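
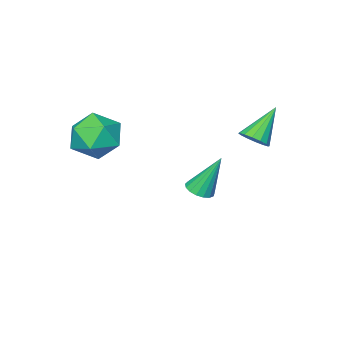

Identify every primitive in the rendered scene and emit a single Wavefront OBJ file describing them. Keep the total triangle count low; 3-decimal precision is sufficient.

v -0.787 1.844 2.723
v -0.356 1.519 3.103
v -1.993 1.756 4.017
v -0.305 1.849 3.173
v -0.382 2.178 3.123
v -0.569 2.417 2.966
v -0.814 2.503 2.744
v -1.051 2.412 2.516
v -1.218 2.169 2.344
v -1.27 1.838 2.273
v -1.192 1.509 2.323
v -1.006 1.27 2.481
v -0.761 1.185 2.703
v -0.523 1.275 2.931
v -1.632 -2.104 -2.047
v -1.06 -2.3 -1.81
v -2.188 -1.456 -0.173
v -1.008 -2.006 -1.896
v -1.099 -1.734 -2.017
v -1.312 -1.547 -2.145
v -1.598 -1.488 -2.251
v -1.893 -1.57 -2.31
v -2.127 -1.774 -2.308
v -2.249 -2.054 -2.247
v -2.229 -2.345 -2.141
v -2.072 -2.582 -2.013
v -1.815 -2.709 -1.892
v -1.515 -2.697 -1.808
v -1.243 -2.55 -1.778
v 2.285 -2.251 3.042
v 2.921 -1.555 2.337
v 3.499 -3.685 2.723
v 4.135 -2.989 2.018
v 4.109 -2.786 3.177
v 3.359 -1.9 3.375
v 3.061 -3.34 1.685
v 2.311 -2.454 1.883
v 3.401 -2.228 1.498
v 4.049 -1.886 2.421
v 2.371 -3.354 2.639
v 3.019 -3.012 3.562
f 2 1 4
f 2 4 3
f 4 1 5
f 4 5 3
f 5 1 6
f 5 6 3
f 6 1 7
f 6 7 3
f 7 1 8
f 7 8 3
f 8 1 9
f 8 9 3
f 9 1 10
f 9 10 3
f 10 1 11
f 10 11 3
f 11 1 12
f 11 12 3
f 12 1 13
f 12 13 3
f 13 1 14
f 13 14 3
f 14 1 2
f 14 2 3
f 16 15 18
f 16 18 17
f 18 15 19
f 18 19 17
f 19 15 20
f 19 20 17
f 20 15 21
f 20 21 17
f 21 15 22
f 21 22 17
f 22 15 23
f 22 23 17
f 23 15 24
f 23 24 17
f 24 15 25
f 24 25 17
f 25 15 26
f 25 26 17
f 26 15 27
f 26 27 17
f 27 15 28
f 27 28 17
f 28 15 29
f 28 29 17
f 29 15 16
f 29 16 17
f 30 41 35
f 30 35 31
f 30 31 37
f 30 37 40
f 30 40 41
f 31 35 39
f 35 41 34
f 41 40 32
f 40 37 36
f 37 31 38
f 33 39 34
f 33 34 32
f 33 32 36
f 33 36 38
f 33 38 39
f 34 39 35
f 32 34 41
f 36 32 40
f 38 36 37
f 39 38 31



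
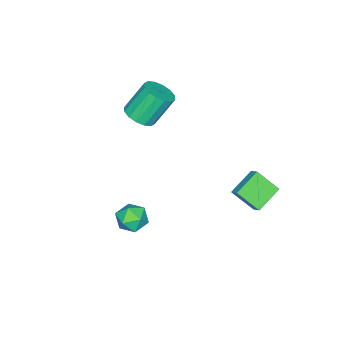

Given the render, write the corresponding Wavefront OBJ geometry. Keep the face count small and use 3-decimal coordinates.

v -1.122 -3.607 2.754
v -0.237 -3.711 3.25
v -1.172 -2.957 5.081
v -2.058 -2.853 4.586
v -0.227 -3.221 3.053
v -1.162 -2.468 4.884
v -0.457 -2.834 2.777
v -1.392 -2.081 4.608
v -0.865 -2.654 2.494
v -1.8 -1.901 4.326
v -1.342 -2.73 2.281
v -2.278 -1.977 4.113
v -1.76 -3.04 2.195
v -2.696 -2.287 4.027
v -2.008 -3.503 2.259
v -2.943 -2.749 4.09
v -2.018 -3.992 2.456
v -2.953 -3.239 4.287
v -1.788 -4.379 2.732
v -2.723 -3.626 4.563
v -1.38 -4.559 3.014
v -2.315 -3.806 4.846
v -0.902 -4.483 3.227
v -1.838 -3.73 5.059
v -0.484 -4.173 3.313
v -1.42 -3.42 5.145
v 3.887 -0.197 -0.782
v 4.513 -0.961 -0.993
v 2.687 -0.959 -1.587
v 3.313 -1.723 -1.798
v 3.004 -1.57 -0.849
v 3.746 -1.099 -0.351
v 3.454 -0.821 -2.229
v 4.196 -0.35 -1.731
v 4.245 -1.346 -1.887
v 3.967 -1.809 -1.034
v 3.233 -0.111 -1.546
v 2.955 -0.574 -0.693
v -2.806 2.718 -0.363
v -2.432 3.309 0.188
v -3.118 3.994 -1.519
v -2.744 4.585 -0.968
v -1.196 2.415 -1.132
v -0.822 3.006 -0.581
v -1.508 3.691 -2.288
v -1.134 4.282 -1.737
f 2 1 5
f 2 5 3
f 3 5 6
f 3 6 4
f 5 1 7
f 5 7 6
f 6 7 8
f 6 8 4
f 7 1 9
f 7 9 8
f 8 9 10
f 8 10 4
f 9 1 11
f 9 11 10
f 10 11 12
f 10 12 4
f 11 1 13
f 11 13 12
f 12 13 14
f 12 14 4
f 13 1 15
f 13 15 14
f 14 15 16
f 14 16 4
f 15 1 17
f 15 17 16
f 16 17 18
f 16 18 4
f 17 1 19
f 17 19 18
f 18 19 20
f 18 20 4
f 19 1 21
f 19 21 20
f 20 21 22
f 20 22 4
f 21 1 23
f 21 23 22
f 22 23 24
f 22 24 4
f 23 1 25
f 23 25 24
f 24 25 26
f 24 26 4
f 25 1 2
f 25 2 26
f 26 2 3
f 26 3 4
f 27 38 32
f 27 32 28
f 27 28 34
f 27 34 37
f 27 37 38
f 28 32 36
f 32 38 31
f 38 37 29
f 37 34 33
f 34 28 35
f 30 36 31
f 30 31 29
f 30 29 33
f 30 33 35
f 30 35 36
f 31 36 32
f 29 31 38
f 33 29 37
f 35 33 34
f 36 35 28
f 40 42 39
f 43 40 39
f 39 42 41
f 41 43 39
f 40 46 42
f 44 40 43
f 44 46 40
f 42 46 41
f 45 43 41
f 41 46 45
f 45 44 43
f 46 44 45



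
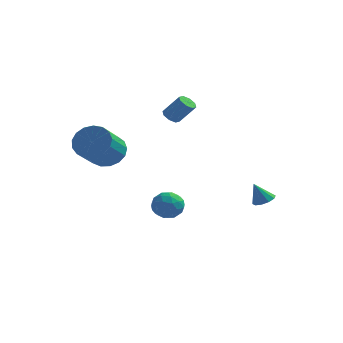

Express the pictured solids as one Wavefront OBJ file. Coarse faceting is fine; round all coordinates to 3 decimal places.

v -1.108 1.611 2.326
v -0.693 1.724 1.983
v 0.203 1.741 3.071
v -0.212 1.629 3.414
v -0.879 2.071 2.13
v 0.017 2.089 3.218
v -1.199 2.149 2.392
v -0.303 2.167 3.481
v -1.466 1.912 2.615
v -0.57 1.93 3.704
v -1.523 1.499 2.669
v -0.627 1.516 3.757
v -1.337 1.151 2.522
v -0.441 1.169 3.61
v -1.017 1.073 2.259
v -0.121 1.091 3.348
v -0.75 1.31 2.036
v 0.146 1.328 3.125
v 3.706 2.22 -3.144
v 4.293 2.053 -2.92
v 3.214 2 -2.016
v 4.247 2.447 -2.864
v 3.994 2.756 -2.914
v 3.631 2.859 -3.052
v 3.297 2.719 -3.225
v 3.119 2.388 -3.367
v 3.166 1.993 -3.424
v 3.418 1.684 -3.374
v 3.781 1.581 -3.236
v 4.115 1.722 -3.063
v -1.347 0.105 -2.815
v -0.602 0.632 -2.87
v -0.658 -0.952 -3.59
v 0.087 -0.425 -3.645
v -0.162 -0.782 -2.84
v -0.588 -0.129 -2.362
v -0.672 -0.191 -4.098
v -1.098 0.462 -3.62
v -0.184 0.449 -3.663
v 0.131 0.084 -2.886
v -1.391 -0.404 -3.574
v -1.076 -0.769 -2.797
v -1.035 0.461 -2.775
v -0.225 -0.781 -3.685
v -0.372 -0.991 -3.213
v 0.067 -0.681 -3.245
v -1.027 0.014 -2.476
v -0.589 0.324 -2.508
v -0.33 -0.507 -2.491
v -0.671 -0.644 -3.952
v -0.233 -0.334 -3.984
v -1.327 0.361 -3.215
v -0.888 0.671 -3.247
v -0.93 0.187 -3.969
v -0.351 0.663 -3.273
v 0.054 0.042 -3.728
v -0.392 0.179 -3.995
v -0.643 0.563 -3.714
v -0.166 0.449 -2.816
v 0.239 -0.172 -3.271
v 0.092 -0.382 -2.799
v -0.158 0.002 -2.517
v 0.079 0.341 -3.282
v -1.499 -0.148 -3.189
v -1.094 -0.769 -3.644
v -1.102 -0.322 -3.943
v -1.352 0.062 -3.661
v -1.314 -0.362 -2.732
v -0.909 -0.983 -3.187
v -0.617 -0.883 -2.746
v -0.868 -0.499 -2.465
v -1.339 -0.661 -3.178
v -2.87 -2.704 1.104
v -1.857 -2.592 1.355
v -1.956 -4.284 2.508
v -2.97 -4.396 2.256
v -2.099 -2.334 1.713
v -2.198 -4.027 2.865
v -2.517 -2.161 1.93
v -2.617 -3.854 3.083
v -3.017 -2.113 1.959
v -3.116 -3.805 3.112
v -3.483 -2.199 1.791
v -3.582 -3.892 2.944
v -3.808 -2.402 1.466
v -3.908 -4.094 2.619
v -3.919 -2.673 1.058
v -4.018 -4.365 2.211
v -3.789 -2.952 0.66
v -3.889 -4.644 1.813
v -3.449 -3.174 0.364
v -3.549 -4.866 1.517
v -2.977 -3.288 0.237
v -3.076 -4.98 1.39
v -2.479 -3.268 0.309
v -2.579 -4.96 1.462
v -2.072 -3.119 0.563
v -2.171 -4.812 1.715
v -1.847 -2.875 0.94
v -1.947 -4.567 2.093
f 2 1 5
f 2 5 3
f 3 5 6
f 3 6 4
f 5 1 7
f 5 7 6
f 6 7 8
f 6 8 4
f 7 1 9
f 7 9 8
f 8 9 10
f 8 10 4
f 9 1 11
f 9 11 10
f 10 11 12
f 10 12 4
f 11 1 13
f 11 13 12
f 12 13 14
f 12 14 4
f 13 1 15
f 13 15 14
f 14 15 16
f 14 16 4
f 15 1 17
f 15 17 16
f 16 17 18
f 16 18 4
f 17 1 2
f 17 2 18
f 18 2 3
f 18 3 4
f 20 19 22
f 20 22 21
f 22 19 23
f 22 23 21
f 23 19 24
f 23 24 21
f 24 19 25
f 24 25 21
f 25 19 26
f 25 26 21
f 26 19 27
f 26 27 21
f 27 19 28
f 27 28 21
f 28 19 29
f 28 29 21
f 29 19 30
f 29 30 21
f 30 19 20
f 30 20 21
f 31 68 47
f 68 42 71
f 47 71 36
f 68 71 47
f 31 47 43
f 47 36 48
f 43 48 32
f 47 48 43
f 31 43 52
f 43 32 53
f 52 53 38
f 43 53 52
f 31 52 64
f 52 38 67
f 64 67 41
f 52 67 64
f 31 64 68
f 64 41 72
f 68 72 42
f 64 72 68
f 32 48 59
f 48 36 62
f 59 62 40
f 48 62 59
f 36 71 49
f 71 42 70
f 49 70 35
f 71 70 49
f 42 72 69
f 72 41 65
f 69 65 33
f 72 65 69
f 41 67 66
f 67 38 54
f 66 54 37
f 67 54 66
f 38 53 58
f 53 32 55
f 58 55 39
f 53 55 58
f 34 60 46
f 60 40 61
f 46 61 35
f 60 61 46
f 34 46 44
f 46 35 45
f 44 45 33
f 46 45 44
f 34 44 51
f 44 33 50
f 51 50 37
f 44 50 51
f 34 51 56
f 51 37 57
f 56 57 39
f 51 57 56
f 34 56 60
f 56 39 63
f 60 63 40
f 56 63 60
f 35 61 49
f 61 40 62
f 49 62 36
f 61 62 49
f 33 45 69
f 45 35 70
f 69 70 42
f 45 70 69
f 37 50 66
f 50 33 65
f 66 65 41
f 50 65 66
f 39 57 58
f 57 37 54
f 58 54 38
f 57 54 58
f 40 63 59
f 63 39 55
f 59 55 32
f 63 55 59
f 74 73 77
f 74 77 75
f 75 77 78
f 75 78 76
f 77 73 79
f 77 79 78
f 78 79 80
f 78 80 76
f 79 73 81
f 79 81 80
f 80 81 82
f 80 82 76
f 81 73 83
f 81 83 82
f 82 83 84
f 82 84 76
f 83 73 85
f 83 85 84
f 84 85 86
f 84 86 76
f 85 73 87
f 85 87 86
f 86 87 88
f 86 88 76
f 87 73 89
f 87 89 88
f 88 89 90
f 88 90 76
f 89 73 91
f 89 91 90
f 90 91 92
f 90 92 76
f 91 73 93
f 91 93 92
f 92 93 94
f 92 94 76
f 93 73 95
f 93 95 94
f 94 95 96
f 94 96 76
f 95 73 97
f 95 97 96
f 96 97 98
f 96 98 76
f 97 73 99
f 97 99 98
f 98 99 100
f 98 100 76
f 99 73 74
f 99 74 100
f 100 74 75
f 100 75 76



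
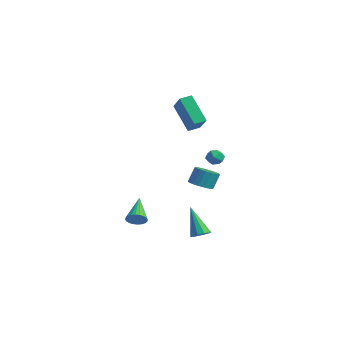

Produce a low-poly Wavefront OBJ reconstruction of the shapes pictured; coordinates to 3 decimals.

v 3.757 -0.423 -4.331
v 4.25 -0.163 -4.037
v 2.643 -0.417 -2.469
v 4.025 0.125 -4.172
v 3.698 0.204 -4.368
v 3.394 0.043 -4.55
v 3.228 -0.295 -4.648
v 3.264 -0.682 -4.625
v 3.489 -0.97 -4.49
v 3.816 -1.049 -4.294
v 4.121 -0.888 -4.112
v 4.287 -0.55 -4.014
v 2.536 -4.07 -2.723
v 2.812 -4.313 -2.186
v 1.264 -3.07 -1.617
v 2.948 -4.102 -2.22
v 3.021 -3.886 -2.331
v 3.021 -3.698 -2.502
v 2.947 -3.567 -2.706
v 2.81 -3.512 -2.912
v 2.632 -3.543 -3.09
v 2.439 -3.653 -3.212
v 2.261 -3.828 -3.259
v 2.125 -4.039 -3.225
v 2.051 -4.255 -3.114
v 2.052 -4.443 -2.944
v 2.126 -4.574 -2.739
v 2.262 -4.628 -2.533
v 2.441 -4.598 -2.355
v 2.634 -4.487 -2.233
v -0.759 3.073 0.211
v -0.426 3.586 0.492
v 0.106 2.854 -0.412
v 0.439 3.367 -0.131
v 0.299 2.818 0.231
v -0.235 2.953 0.617
v -0.085 3.487 -0.537
v -0.619 3.622 -0.151
v -0.01 3.842 0.03
v 0.228 3.428 0.505
v -0.548 3.012 -0.425
v -0.31 2.598 0.05
v -0.823 1.684 2.329
v -2.17 1.521 4.048
v -0.698 2.466 2.502
v -2.045 2.303 4.221
v 0.545 1.237 3.359
v -0.802 1.074 5.078
v 0.67 2.019 3.532
v -0.677 1.856 5.251
v 2.945 0.083 -0.695
v 3.611 0.469 -0.872
v 3.621 0.944 0.197
v 2.955 0.557 0.375
v 3.36 0.695 -0.971
v 3.37 1.17 0.099
v 3.028 0.8 -1.014
v 3.037 1.275 0.055
v 2.678 0.763 -0.994
v 2.688 1.238 0.075
v 2.382 0.591 -0.915
v 2.392 1.066 0.154
v 2.197 0.319 -0.792
v 2.207 0.793 0.277
v 2.161 -0.001 -0.65
v 2.171 0.474 0.419
v 2.279 -0.304 -0.517
v 2.289 0.171 0.552
v 2.53 -0.53 -0.419
v 2.54 -0.055 0.651
v 2.863 -0.635 -0.375
v 2.872 -0.16 0.694
v 3.212 -0.598 -0.395
v 3.222 -0.123 0.674
v 3.508 -0.426 -0.474
v 3.518 0.049 0.595
v 3.693 -0.153 -0.597
v 3.703 0.321 0.472
v 3.729 0.166 -0.739
v 3.739 0.641 0.33
f 2 1 4
f 2 4 3
f 4 1 5
f 4 5 3
f 5 1 6
f 5 6 3
f 6 1 7
f 6 7 3
f 7 1 8
f 7 8 3
f 8 1 9
f 8 9 3
f 9 1 10
f 9 10 3
f 10 1 11
f 10 11 3
f 11 1 12
f 11 12 3
f 12 1 2
f 12 2 3
f 14 13 16
f 14 16 15
f 16 13 17
f 16 17 15
f 17 13 18
f 17 18 15
f 18 13 19
f 18 19 15
f 19 13 20
f 19 20 15
f 20 13 21
f 20 21 15
f 21 13 22
f 21 22 15
f 22 13 23
f 22 23 15
f 23 13 24
f 23 24 15
f 24 13 25
f 24 25 15
f 25 13 26
f 25 26 15
f 26 13 27
f 26 27 15
f 27 13 28
f 27 28 15
f 28 13 29
f 28 29 15
f 29 13 30
f 29 30 15
f 30 13 14
f 30 14 15
f 31 42 36
f 31 36 32
f 31 32 38
f 31 38 41
f 31 41 42
f 32 36 40
f 36 42 35
f 42 41 33
f 41 38 37
f 38 32 39
f 34 40 35
f 34 35 33
f 34 33 37
f 34 37 39
f 34 39 40
f 35 40 36
f 33 35 42
f 37 33 41
f 39 37 38
f 40 39 32
f 44 46 43
f 47 44 43
f 43 46 45
f 45 47 43
f 44 50 46
f 48 44 47
f 48 50 44
f 46 50 45
f 49 47 45
f 45 50 49
f 49 48 47
f 50 48 49
f 52 51 55
f 52 55 53
f 53 55 56
f 53 56 54
f 55 51 57
f 55 57 56
f 56 57 58
f 56 58 54
f 57 51 59
f 57 59 58
f 58 59 60
f 58 60 54
f 59 51 61
f 59 61 60
f 60 61 62
f 60 62 54
f 61 51 63
f 61 63 62
f 62 63 64
f 62 64 54
f 63 51 65
f 63 65 64
f 64 65 66
f 64 66 54
f 65 51 67
f 65 67 66
f 66 67 68
f 66 68 54
f 67 51 69
f 67 69 68
f 68 69 70
f 68 70 54
f 69 51 71
f 69 71 70
f 70 71 72
f 70 72 54
f 71 51 73
f 71 73 72
f 72 73 74
f 72 74 54
f 73 51 75
f 73 75 74
f 74 75 76
f 74 76 54
f 75 51 77
f 75 77 76
f 76 77 78
f 76 78 54
f 77 51 79
f 77 79 78
f 78 79 80
f 78 80 54
f 79 51 52
f 79 52 80
f 80 52 53
f 80 53 54



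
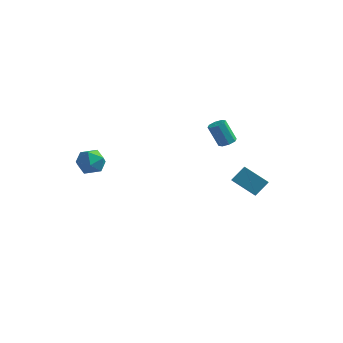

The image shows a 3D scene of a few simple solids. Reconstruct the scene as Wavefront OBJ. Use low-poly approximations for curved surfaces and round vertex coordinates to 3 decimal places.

v 3.185 3.592 -2.99
v 3.403 2.925 -2.511
v 1.812 3.727 -2.18
v 2.03 3.059 -1.701
v 3.67 4.261 -2.279
v 3.888 3.593 -1.8
v 2.297 4.395 -1.469
v 2.515 3.728 -0.99
v 2.612 0.539 2.693
v 2.994 0.804 2.877
v 2.389 0.846 4.072
v 2.008 0.581 3.887
v 2.719 1.026 2.73
v 2.114 1.068 3.925
v 2.382 0.963 2.561
v 1.777 1.004 3.756
v 2.179 0.651 2.469
v 1.574 0.693 3.664
v 2.231 0.274 2.508
v 1.626 0.316 3.703
v 2.506 0.052 2.655
v 1.901 0.094 3.85
v 2.843 0.116 2.824
v 2.238 0.157 4.019
v 3.046 0.427 2.916
v 2.441 0.469 4.111
v -3.83 -3.112 2.705
v -3.061 -2.774 2.847
v -3.279 -3.986 1.793
v -2.51 -3.648 1.935
v -2.891 -4.107 2.542
v -3.232 -3.568 3.105
v -3.108 -3.192 1.535
v -3.449 -2.653 2.098
v -2.615 -2.824 2.123
v -2.481 -3.39 2.746
v -3.859 -3.37 1.894
v -3.725 -3.936 2.517
f 2 4 1
f 5 2 1
f 1 4 3
f 3 5 1
f 2 8 4
f 6 2 5
f 6 8 2
f 4 8 3
f 7 5 3
f 3 8 7
f 7 6 5
f 8 6 7
f 10 9 13
f 10 13 11
f 11 13 14
f 11 14 12
f 13 9 15
f 13 15 14
f 14 15 16
f 14 16 12
f 15 9 17
f 15 17 16
f 16 17 18
f 16 18 12
f 17 9 19
f 17 19 18
f 18 19 20
f 18 20 12
f 19 9 21
f 19 21 20
f 20 21 22
f 20 22 12
f 21 9 23
f 21 23 22
f 22 23 24
f 22 24 12
f 23 9 25
f 23 25 24
f 24 25 26
f 24 26 12
f 25 9 10
f 25 10 26
f 26 10 11
f 26 11 12
f 27 38 32
f 27 32 28
f 27 28 34
f 27 34 37
f 27 37 38
f 28 32 36
f 32 38 31
f 38 37 29
f 37 34 33
f 34 28 35
f 30 36 31
f 30 31 29
f 30 29 33
f 30 33 35
f 30 35 36
f 31 36 32
f 29 31 38
f 33 29 37
f 35 33 34
f 36 35 28



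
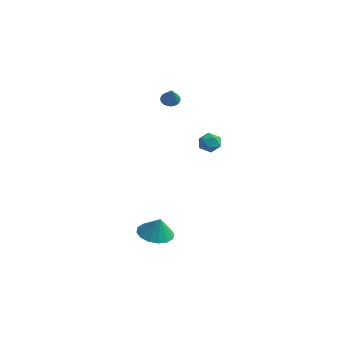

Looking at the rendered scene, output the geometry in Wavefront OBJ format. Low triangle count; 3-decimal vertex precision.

v -4.1 1.231 3.126
v -3.7 1.221 2.764
v -3.24 0.649 4.094
v -3.671 1.41 2.852
v -3.707 1.572 2.982
v -3.803 1.682 3.134
v -3.945 1.724 3.284
v -4.11 1.69 3.411
v -4.274 1.586 3.494
v -4.411 1.429 3.521
v -4.501 1.241 3.488
v -4.53 1.052 3.4
v -4.493 0.89 3.27
v -4.397 0.78 3.119
v -4.256 0.739 2.968
v -4.091 0.773 2.841
v -3.927 0.876 2.758
v -3.79 1.034 2.731
v 0.335 -3.183 -4.127
v 0.841 -3.994 -4.339
v 0.785 -3.197 -2.993
v 1.152 -3.611 -4.457
v 1.243 -3.113 -4.487
v 1.092 -2.634 -4.421
v 0.737 -2.301 -4.275
v 0.275 -2.205 -4.09
v -0.172 -2.371 -3.915
v -0.482 -2.754 -3.796
v -0.574 -3.252 -3.766
v -0.422 -3.731 -3.833
v -0.068 -4.064 -3.978
v 0.395 -4.16 -4.164
v 2.571 -1.804 2.209
v 3.021 -1.326 2.297
v 2.999 -2.354 3.023
v 3.449 -1.876 3.111
v 2.812 -1.762 3.253
v 2.547 -1.422 2.75
v 3.473 -2.258 2.57
v 3.208 -1.918 2.067
v 3.578 -1.606 2.52
v 3.169 -1.299 2.941
v 2.851 -2.381 2.379
v 2.442 -2.074 2.8
f 2 1 4
f 2 4 3
f 4 1 5
f 4 5 3
f 5 1 6
f 5 6 3
f 6 1 7
f 6 7 3
f 7 1 8
f 7 8 3
f 8 1 9
f 8 9 3
f 9 1 10
f 9 10 3
f 10 1 11
f 10 11 3
f 11 1 12
f 11 12 3
f 12 1 13
f 12 13 3
f 13 1 14
f 13 14 3
f 14 1 15
f 14 15 3
f 15 1 16
f 15 16 3
f 16 1 17
f 16 17 3
f 17 1 18
f 17 18 3
f 18 1 2
f 18 2 3
f 20 19 22
f 20 22 21
f 22 19 23
f 22 23 21
f 23 19 24
f 23 24 21
f 24 19 25
f 24 25 21
f 25 19 26
f 25 26 21
f 26 19 27
f 26 27 21
f 27 19 28
f 27 28 21
f 28 19 29
f 28 29 21
f 29 19 30
f 29 30 21
f 30 19 31
f 30 31 21
f 31 19 32
f 31 32 21
f 32 19 20
f 32 20 21
f 33 44 38
f 33 38 34
f 33 34 40
f 33 40 43
f 33 43 44
f 34 38 42
f 38 44 37
f 44 43 35
f 43 40 39
f 40 34 41
f 36 42 37
f 36 37 35
f 36 35 39
f 36 39 41
f 36 41 42
f 37 42 38
f 35 37 44
f 39 35 43
f 41 39 40
f 42 41 34



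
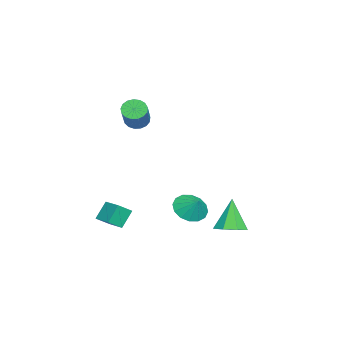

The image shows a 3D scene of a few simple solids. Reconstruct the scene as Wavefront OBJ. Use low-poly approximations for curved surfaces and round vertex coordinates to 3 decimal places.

v -2.914 1.443 -3.212
v -2.086 1.516 -3.869
v -2.326 1.997 -2.408
v -2.383 1.967 -3.964
v -2.822 2.279 -3.857
v -3.286 2.366 -3.577
v -3.65 2.205 -3.199
v -3.817 1.841 -2.825
v -3.743 1.369 -2.554
v -3.446 0.918 -2.46
v -3.007 0.607 -2.566
v -2.543 0.519 -2.846
v -2.178 0.68 -3.224
v -2.011 1.044 -3.598
v -4.39 -1.795 2.798
v -3.982 -2.191 2.324
v -2.261 -2.001 3.649
v -2.67 -1.605 4.122
v -3.936 -1.857 2.217
v -2.215 -1.666 3.541
v -3.994 -1.509 2.242
v -2.274 -1.318 3.567
v -4.143 -1.226 2.395
v -2.423 -1.035 3.72
v -4.349 -1.074 2.64
v -2.628 -0.883 3.965
v -4.564 -1.087 2.921
v -2.843 -0.896 4.246
v -4.739 -1.262 3.174
v -3.018 -1.071 4.499
v -4.835 -1.56 3.34
v -3.114 -1.369 4.665
v -4.828 -1.911 3.383
v -3.107 -1.72 4.708
v -4.721 -2.236 3.291
v -3.001 -2.045 4.616
v -4.539 -2.46 3.086
v -2.818 -2.27 4.411
v -4.322 -2.532 2.815
v -2.602 -2.341 4.14
v -4.121 -2.435 2.54
v -2.401 -2.244 3.865
v -0.72 -2.609 -3.806
v -1.329 -2.173 -2.768
v 0.143 -1.744 -3.663
v -0.466 -1.308 -2.625
v -0.174 -3.252 -3.215
v -0.783 -2.816 -2.177
v 0.689 -2.387 -3.072
v 0.08 -1.951 -2.034
v -1.4 3.885 -3.999
v -0.499 3.625 -3.653
v -2.16 3.855 -2.041
v -0.595 4.383 -3.679
v -1.163 4.85 -3.892
v -1.87 4.751 -4.168
v -2.302 4.145 -4.345
v -2.206 3.386 -4.319
v -1.638 2.919 -4.106
v -0.931 3.018 -3.83
f 2 1 4
f 2 4 3
f 4 1 5
f 4 5 3
f 5 1 6
f 5 6 3
f 6 1 7
f 6 7 3
f 7 1 8
f 7 8 3
f 8 1 9
f 8 9 3
f 9 1 10
f 9 10 3
f 10 1 11
f 10 11 3
f 11 1 12
f 11 12 3
f 12 1 13
f 12 13 3
f 13 1 14
f 13 14 3
f 14 1 2
f 14 2 3
f 16 15 19
f 16 19 17
f 17 19 20
f 17 20 18
f 19 15 21
f 19 21 20
f 20 21 22
f 20 22 18
f 21 15 23
f 21 23 22
f 22 23 24
f 22 24 18
f 23 15 25
f 23 25 24
f 24 25 26
f 24 26 18
f 25 15 27
f 25 27 26
f 26 27 28
f 26 28 18
f 27 15 29
f 27 29 28
f 28 29 30
f 28 30 18
f 29 15 31
f 29 31 30
f 30 31 32
f 30 32 18
f 31 15 33
f 31 33 32
f 32 33 34
f 32 34 18
f 33 15 35
f 33 35 34
f 34 35 36
f 34 36 18
f 35 15 37
f 35 37 36
f 36 37 38
f 36 38 18
f 37 15 39
f 37 39 38
f 38 39 40
f 38 40 18
f 39 15 41
f 39 41 40
f 40 41 42
f 40 42 18
f 41 15 16
f 41 16 42
f 42 16 17
f 42 17 18
f 44 46 43
f 47 44 43
f 43 46 45
f 45 47 43
f 44 50 46
f 48 44 47
f 48 50 44
f 46 50 45
f 49 47 45
f 45 50 49
f 49 48 47
f 50 48 49
f 52 51 54
f 52 54 53
f 54 51 55
f 54 55 53
f 55 51 56
f 55 56 53
f 56 51 57
f 56 57 53
f 57 51 58
f 57 58 53
f 58 51 59
f 58 59 53
f 59 51 60
f 59 60 53
f 60 51 52
f 60 52 53



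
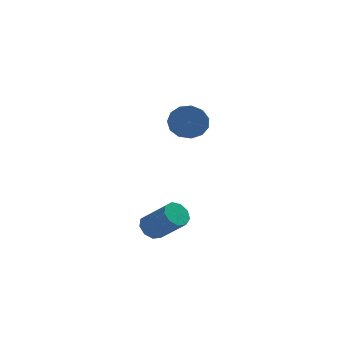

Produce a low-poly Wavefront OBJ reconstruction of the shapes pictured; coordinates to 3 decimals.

v -1.225 -0.11 2.113
v -1.021 0.241 2.791
v -1.432 -1.599 3.866
v -1.635 -1.95 3.187
v -1.458 0.309 2.74
v -1.869 -1.531 3.815
v -1.821 0.244 2.49
v -2.232 -1.596 3.565
v -1.995 0.067 2.121
v -2.405 -1.773 3.196
v -1.923 -0.167 1.748
v -2.334 -2.007 2.823
v -1.63 -0.382 1.492
v -2.041 -2.222 2.567
v -1.209 -0.511 1.432
v -1.619 -2.351 2.507
v -0.792 -0.513 1.589
v -1.203 -2.353 2.663
v -0.512 -0.387 1.911
v -0.923 -2.226 2.986
v -0.459 -0.173 2.298
v -0.87 -2.012 3.373
v -0.649 0.061 2.626
v -1.06 -1.779 3.701
v -3.143 -2.592 -2.172
v -2.854 -2.913 -2.603
v -2.008 -3.688 -1.459
v -2.297 -3.368 -1.028
v -2.643 -2.562 -2.521
v -1.798 -3.338 -1.377
v -2.667 -2.225 -2.275
v -1.821 -3.001 -1.132
v -2.913 -2.06 -1.981
v -2.067 -2.836 -0.838
v -3.266 -2.144 -1.776
v -2.421 -2.92 -0.633
v -3.562 -2.438 -1.757
v -2.717 -3.214 -0.613
v -3.662 -2.803 -1.931
v -2.816 -3.579 -0.788
v -3.519 -3.07 -2.218
v -2.673 -3.846 -1.075
v -3.2 -3.113 -2.483
v -2.354 -3.889 -1.34
f 2 1 5
f 2 5 3
f 3 5 6
f 3 6 4
f 5 1 7
f 5 7 6
f 6 7 8
f 6 8 4
f 7 1 9
f 7 9 8
f 8 9 10
f 8 10 4
f 9 1 11
f 9 11 10
f 10 11 12
f 10 12 4
f 11 1 13
f 11 13 12
f 12 13 14
f 12 14 4
f 13 1 15
f 13 15 14
f 14 15 16
f 14 16 4
f 15 1 17
f 15 17 16
f 16 17 18
f 16 18 4
f 17 1 19
f 17 19 18
f 18 19 20
f 18 20 4
f 19 1 21
f 19 21 20
f 20 21 22
f 20 22 4
f 21 1 23
f 21 23 22
f 22 23 24
f 22 24 4
f 23 1 2
f 23 2 24
f 24 2 3
f 24 3 4
f 26 25 29
f 26 29 27
f 27 29 30
f 27 30 28
f 29 25 31
f 29 31 30
f 30 31 32
f 30 32 28
f 31 25 33
f 31 33 32
f 32 33 34
f 32 34 28
f 33 25 35
f 33 35 34
f 34 35 36
f 34 36 28
f 35 25 37
f 35 37 36
f 36 37 38
f 36 38 28
f 37 25 39
f 37 39 38
f 38 39 40
f 38 40 28
f 39 25 41
f 39 41 40
f 40 41 42
f 40 42 28
f 41 25 43
f 41 43 42
f 42 43 44
f 42 44 28
f 43 25 26
f 43 26 44
f 44 26 27
f 44 27 28



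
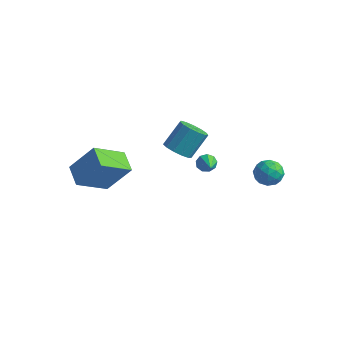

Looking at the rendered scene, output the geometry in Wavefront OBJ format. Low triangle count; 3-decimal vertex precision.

v -2.094 1.293 -3.48
v -1.309 1.54 -3.845
v -1.021 2.635 -2.484
v -1.806 2.387 -2.12
v -1.658 1.859 -4.028
v -1.371 2.954 -2.667
v -2.145 1.998 -4.037
v -1.858 3.093 -2.676
v -2.617 1.913 -3.869
v -2.329 3.008 -2.509
v -2.922 1.631 -3.578
v -2.634 2.726 -2.218
v -2.964 1.242 -3.256
v -2.677 2.337 -1.895
v -2.73 0.869 -3.005
v -2.442 1.964 -1.644
v -2.294 0.63 -2.905
v -2.006 1.725 -1.544
v -1.794 0.602 -2.988
v -1.507 1.696 -1.627
v -1.39 0.793 -3.227
v -1.102 1.887 -1.866
v -1.209 1.142 -3.546
v -0.921 2.237 -2.185
v 3.697 3.004 -3.485
v 4.124 2.368 -3.046
v 2.496 2.232 -3.434
v 2.923 1.596 -2.995
v 2.765 2.372 -2.605
v 3.508 2.849 -2.636
v 3.112 1.751 -3.844
v 3.855 2.228 -3.875
v 3.763 1.593 -3.268
v 3.549 1.977 -2.502
v 3.071 2.623 -3.978
v 2.857 3.007 -3.212
v 4.016 2.754 -3.27
v 2.604 1.846 -3.21
v 2.511 2.302 -2.981
v 2.762 1.928 -2.723
v 3.654 3.037 -3.029
v 3.905 2.663 -2.771
v 3.106 2.665 -2.512
v 2.715 1.937 -3.709
v 2.966 1.563 -3.451
v 3.858 2.672 -3.757
v 4.109 2.298 -3.499
v 3.514 1.935 -3.968
v 4.055 1.925 -3.142
v 3.349 1.471 -3.112
v 3.46 1.562 -3.611
v 3.897 1.842 -3.63
v 3.929 2.15 -2.692
v 3.223 1.696 -2.662
v 3.13 2.153 -2.433
v 3.566 2.433 -2.451
v 3.717 1.695 -2.823
v 3.397 2.904 -3.818
v 2.691 2.45 -3.788
v 3.054 2.167 -4.029
v 3.49 2.447 -4.047
v 3.271 3.129 -3.368
v 2.565 2.675 -3.338
v 2.723 2.758 -2.85
v 3.16 3.038 -2.869
v 2.903 2.905 -3.657
v -4.69 -4.515 -2.557
v -3.551 -3.826 -0.856
v -4.061 -2.801 -3.673
v -2.922 -2.111 -1.972
v -3.598 -5.209 -3.008
v -2.459 -4.519 -1.307
v -2.969 -3.494 -4.124
v -1.83 -2.805 -2.423
v 0.909 0.023 -2.233
v 1.333 0.26 -2.551
v 1.911 -0.903 -1.587
v 1.293 0.457 -2.208
v 1.074 0.45 -1.877
v 0.778 0.244 -1.713
v 0.543 -0.066 -1.792
v 0.479 -0.334 -2.078
v 0.616 -0.435 -2.436
v 0.891 -0.322 -2.699
v 1.174 -0.047 -2.744
f 2 1 5
f 2 5 3
f 3 5 6
f 3 6 4
f 5 1 7
f 5 7 6
f 6 7 8
f 6 8 4
f 7 1 9
f 7 9 8
f 8 9 10
f 8 10 4
f 9 1 11
f 9 11 10
f 10 11 12
f 10 12 4
f 11 1 13
f 11 13 12
f 12 13 14
f 12 14 4
f 13 1 15
f 13 15 14
f 14 15 16
f 14 16 4
f 15 1 17
f 15 17 16
f 16 17 18
f 16 18 4
f 17 1 19
f 17 19 18
f 18 19 20
f 18 20 4
f 19 1 21
f 19 21 20
f 20 21 22
f 20 22 4
f 21 1 23
f 21 23 22
f 22 23 24
f 22 24 4
f 23 1 2
f 23 2 24
f 24 2 3
f 24 3 4
f 25 62 41
f 62 36 65
f 41 65 30
f 62 65 41
f 25 41 37
f 41 30 42
f 37 42 26
f 41 42 37
f 25 37 46
f 37 26 47
f 46 47 32
f 37 47 46
f 25 46 58
f 46 32 61
f 58 61 35
f 46 61 58
f 25 58 62
f 58 35 66
f 62 66 36
f 58 66 62
f 26 42 53
f 42 30 56
f 53 56 34
f 42 56 53
f 30 65 43
f 65 36 64
f 43 64 29
f 65 64 43
f 36 66 63
f 66 35 59
f 63 59 27
f 66 59 63
f 35 61 60
f 61 32 48
f 60 48 31
f 61 48 60
f 32 47 52
f 47 26 49
f 52 49 33
f 47 49 52
f 28 54 40
f 54 34 55
f 40 55 29
f 54 55 40
f 28 40 38
f 40 29 39
f 38 39 27
f 40 39 38
f 28 38 45
f 38 27 44
f 45 44 31
f 38 44 45
f 28 45 50
f 45 31 51
f 50 51 33
f 45 51 50
f 28 50 54
f 50 33 57
f 54 57 34
f 50 57 54
f 29 55 43
f 55 34 56
f 43 56 30
f 55 56 43
f 27 39 63
f 39 29 64
f 63 64 36
f 39 64 63
f 31 44 60
f 44 27 59
f 60 59 35
f 44 59 60
f 33 51 52
f 51 31 48
f 52 48 32
f 51 48 52
f 34 57 53
f 57 33 49
f 53 49 26
f 57 49 53
f 68 70 67
f 71 68 67
f 67 70 69
f 69 71 67
f 68 74 70
f 72 68 71
f 72 74 68
f 70 74 69
f 73 71 69
f 69 74 73
f 73 72 71
f 74 72 73
f 76 75 78
f 76 78 77
f 78 75 79
f 78 79 77
f 79 75 80
f 79 80 77
f 80 75 81
f 80 81 77
f 81 75 82
f 81 82 77
f 82 75 83
f 82 83 77
f 83 75 84
f 83 84 77
f 84 75 85
f 84 85 77
f 85 75 76
f 85 76 77



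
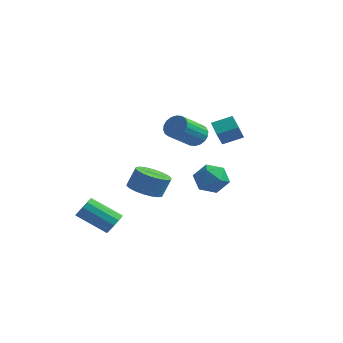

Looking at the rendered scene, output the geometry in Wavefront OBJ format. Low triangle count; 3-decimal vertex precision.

v -0.135 2.613 0.78
v 0.548 2.349 0.618
v 0.218 0.823 1.719
v -0.465 1.087 1.88
v 0.603 2.534 0.891
v 0.272 1.008 1.991
v 0.511 2.734 1.142
v 0.181 1.208 2.242
v 0.291 2.911 1.321
v -0.039 1.385 2.421
v -0.013 3.028 1.393
v -0.343 1.502 2.493
v -0.341 3.064 1.343
v -0.671 1.537 2.443
v -0.628 3.01 1.182
v -0.959 1.484 2.282
v -0.818 2.877 0.941
v -1.148 1.351 2.042
v -0.872 2.692 0.669
v -1.203 1.166 1.769
v -0.781 2.492 0.418
v -1.111 0.966 1.518
v -0.561 2.315 0.239
v -0.891 0.789 1.339
v -0.257 2.198 0.167
v -0.587 0.672 1.267
v 0.071 2.163 0.217
v -0.259 0.636 1.317
v 0.359 2.216 0.378
v 0.028 0.69 1.478
v -0.338 -2.007 -1.491
v 0.444 -2.598 -1.5
v 0.739 -2.225 -0.398
v -0.042 -1.633 -0.389
v 0.601 -2.228 -1.667
v 0.896 -1.854 -0.566
v 0.572 -1.813 -1.8
v 0.867 -1.44 -0.699
v 0.363 -1.437 -1.872
v 0.658 -1.064 -0.77
v 0.015 -1.174 -1.868
v 0.31 -0.8 -0.766
v -0.402 -1.076 -1.789
v -0.107 -0.702 -0.688
v -0.807 -1.162 -1.651
v -0.512 -0.788 -0.55
v -1.119 -1.415 -1.482
v -0.824 -1.042 -0.38
v -1.276 -1.786 -1.314
v -0.981 -1.412 -0.213
v -1.247 -2.2 -1.181
v -0.952 -1.827 -0.08
v -1.038 -2.576 -1.11
v -0.743 -2.203 -0.008
v -0.69 -2.84 -1.114
v -0.395 -2.466 -0.012
v -0.273 -2.938 -1.192
v 0.022 -2.564 -0.091
v 0.132 -2.852 -1.33
v 0.427 -2.478 -0.229
v 3.844 -1.503 2.455
v 3.772 -1.922 3.237
v 3.06 -0.722 2.802
v 2.988 -1.141 3.584
v 4.672 -0.859 2.876
v 4.6 -1.278 3.658
v 3.888 -0.078 3.223
v 3.816 -0.497 4.005
v -1.566 -2.882 -3.864
v -1.217 -3.425 -3.62
v -2.765 -3.94 -2.552
v -3.114 -3.398 -2.796
v -1.146 -3.131 -3.376
v -2.694 -3.646 -2.308
v -1.209 -2.757 -3.287
v -2.757 -3.273 -2.219
v -1.385 -2.424 -3.381
v -2.933 -2.939 -2.313
v -1.619 -2.236 -3.629
v -3.167 -2.751 -2.561
v -1.836 -2.253 -3.951
v -3.383 -2.768 -2.883
v -1.967 -2.47 -4.246
v -3.515 -2.985 -3.178
v -1.971 -2.818 -4.419
v -3.519 -3.333 -3.351
v -1.846 -3.187 -4.417
v -3.394 -3.702 -3.348
v -1.633 -3.458 -4.238
v -3.181 -3.973 -3.17
v -1.398 -3.547 -3.941
v -2.946 -4.062 -2.873
v 1.708 1.983 -1.215
v 2.25 1.386 -0.591
v 1.23 0.654 -2.069
v 1.772 0.057 -1.445
v 0.936 0.529 -1.101
v 1.231 1.35 -0.573
v 2.249 0.69 -2.087
v 2.544 1.511 -1.559
v 2.585 0.587 -1.129
v 1.773 0.487 -0.52
v 1.707 1.553 -2.14
v 0.895 1.453 -1.531
f 2 1 5
f 2 5 3
f 3 5 6
f 3 6 4
f 5 1 7
f 5 7 6
f 6 7 8
f 6 8 4
f 7 1 9
f 7 9 8
f 8 9 10
f 8 10 4
f 9 1 11
f 9 11 10
f 10 11 12
f 10 12 4
f 11 1 13
f 11 13 12
f 12 13 14
f 12 14 4
f 13 1 15
f 13 15 14
f 14 15 16
f 14 16 4
f 15 1 17
f 15 17 16
f 16 17 18
f 16 18 4
f 17 1 19
f 17 19 18
f 18 19 20
f 18 20 4
f 19 1 21
f 19 21 20
f 20 21 22
f 20 22 4
f 21 1 23
f 21 23 22
f 22 23 24
f 22 24 4
f 23 1 25
f 23 25 24
f 24 25 26
f 24 26 4
f 25 1 27
f 25 27 26
f 26 27 28
f 26 28 4
f 27 1 29
f 27 29 28
f 28 29 30
f 28 30 4
f 29 1 2
f 29 2 30
f 30 2 3
f 30 3 4
f 32 31 35
f 32 35 33
f 33 35 36
f 33 36 34
f 35 31 37
f 35 37 36
f 36 37 38
f 36 38 34
f 37 31 39
f 37 39 38
f 38 39 40
f 38 40 34
f 39 31 41
f 39 41 40
f 40 41 42
f 40 42 34
f 41 31 43
f 41 43 42
f 42 43 44
f 42 44 34
f 43 31 45
f 43 45 44
f 44 45 46
f 44 46 34
f 45 31 47
f 45 47 46
f 46 47 48
f 46 48 34
f 47 31 49
f 47 49 48
f 48 49 50
f 48 50 34
f 49 31 51
f 49 51 50
f 50 51 52
f 50 52 34
f 51 31 53
f 51 53 52
f 52 53 54
f 52 54 34
f 53 31 55
f 53 55 54
f 54 55 56
f 54 56 34
f 55 31 57
f 55 57 56
f 56 57 58
f 56 58 34
f 57 31 59
f 57 59 58
f 58 59 60
f 58 60 34
f 59 31 32
f 59 32 60
f 60 32 33
f 60 33 34
f 62 64 61
f 65 62 61
f 61 64 63
f 63 65 61
f 62 68 64
f 66 62 65
f 66 68 62
f 64 68 63
f 67 65 63
f 63 68 67
f 67 66 65
f 68 66 67
f 70 69 73
f 70 73 71
f 71 73 74
f 71 74 72
f 73 69 75
f 73 75 74
f 74 75 76
f 74 76 72
f 75 69 77
f 75 77 76
f 76 77 78
f 76 78 72
f 77 69 79
f 77 79 78
f 78 79 80
f 78 80 72
f 79 69 81
f 79 81 80
f 80 81 82
f 80 82 72
f 81 69 83
f 81 83 82
f 82 83 84
f 82 84 72
f 83 69 85
f 83 85 84
f 84 85 86
f 84 86 72
f 85 69 87
f 85 87 86
f 86 87 88
f 86 88 72
f 87 69 89
f 87 89 88
f 88 89 90
f 88 90 72
f 89 69 91
f 89 91 90
f 90 91 92
f 90 92 72
f 91 69 70
f 91 70 92
f 92 70 71
f 92 71 72
f 93 104 98
f 93 98 94
f 93 94 100
f 93 100 103
f 93 103 104
f 94 98 102
f 98 104 97
f 104 103 95
f 103 100 99
f 100 94 101
f 96 102 97
f 96 97 95
f 96 95 99
f 96 99 101
f 96 101 102
f 97 102 98
f 95 97 104
f 99 95 103
f 101 99 100
f 102 101 94



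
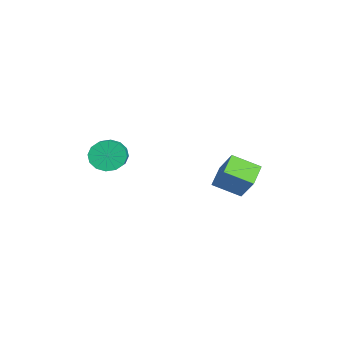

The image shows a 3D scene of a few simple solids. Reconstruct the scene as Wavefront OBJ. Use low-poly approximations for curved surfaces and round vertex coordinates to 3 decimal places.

v -0.65 -3.604 2.491
v -0.393 -3.168 1.699
v 0.568 -3.119 2.037
v 0.31 -3.556 2.829
v -0.519 -2.811 2.004
v 0.442 -2.762 2.343
v -0.68 -2.666 2.44
v 0.281 -2.617 2.779
v -0.833 -2.773 2.889
v 0.128 -2.724 3.228
v -0.937 -3.102 3.232
v 0.023 -3.054 3.571
v -0.965 -3.566 3.376
v -0.004 -3.517 3.715
v -0.908 -4.041 3.283
v 0.053 -3.992 3.621
v -0.782 -4.398 2.977
v 0.179 -4.349 3.316
v -0.621 -4.543 2.541
v 0.34 -4.494 2.88
v -0.468 -4.436 2.092
v 0.493 -4.387 2.431
v -0.363 -4.106 1.749
v 0.597 -4.058 2.088
v -0.336 -3.643 1.605
v 0.625 -3.594 1.944
v -2.55 2.627 -0.875
v -2.514 1.165 -0.133
v -3.797 2.919 -0.24
v -3.761 1.457 0.502
v -1.759 3.283 0.378
v -1.723 1.821 1.12
v -3.006 3.575 1.013
v -2.97 2.113 1.755
f 2 1 5
f 2 5 3
f 3 5 6
f 3 6 4
f 5 1 7
f 5 7 6
f 6 7 8
f 6 8 4
f 7 1 9
f 7 9 8
f 8 9 10
f 8 10 4
f 9 1 11
f 9 11 10
f 10 11 12
f 10 12 4
f 11 1 13
f 11 13 12
f 12 13 14
f 12 14 4
f 13 1 15
f 13 15 14
f 14 15 16
f 14 16 4
f 15 1 17
f 15 17 16
f 16 17 18
f 16 18 4
f 17 1 19
f 17 19 18
f 18 19 20
f 18 20 4
f 19 1 21
f 19 21 20
f 20 21 22
f 20 22 4
f 21 1 23
f 21 23 22
f 22 23 24
f 22 24 4
f 23 1 25
f 23 25 24
f 24 25 26
f 24 26 4
f 25 1 2
f 25 2 26
f 26 2 3
f 26 3 4
f 28 30 27
f 31 28 27
f 27 30 29
f 29 31 27
f 28 34 30
f 32 28 31
f 32 34 28
f 30 34 29
f 33 31 29
f 29 34 33
f 33 32 31
f 34 32 33



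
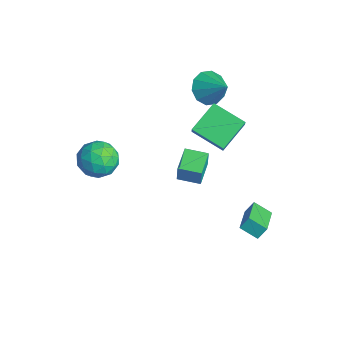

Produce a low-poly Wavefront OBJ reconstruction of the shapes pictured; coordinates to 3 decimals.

v 0.946 -0.488 0.294
v 1.158 -0.538 1.454
v -0.204 0.41 0.542
v 0.008 0.36 1.702
v 1.712 0.52 0.198
v 1.924 0.47 1.358
v 0.562 1.418 0.446
v 0.774 1.368 1.606
v -2.749 2.922 3.402
v -2.099 3.095 2.544
v -1.431 3.398 4.498
v -2.42 3.671 2.681
v -2.868 3.961 3.093
v -3.27 3.854 3.623
v -3.473 3.391 4.068
v -3.4 2.749 4.259
v -3.078 2.173 4.122
v -2.631 1.883 3.71
v -2.229 1.99 3.18
v -2.025 2.453 2.735
v -3.486 -2.383 -0.734
v -2.533 -2.707 -1.422
v -3.307 -4.053 0.302
v -2.354 -4.377 -0.386
v -2.256 -3.441 0.389
v -2.367 -2.408 -0.251
v -3.473 -4.352 -0.869
v -3.584 -3.319 -1.509
v -2.525 -3.924 -1.505
v -1.772 -3.361 -0.728
v -4.068 -3.399 -0.392
v -3.315 -2.836 0.385
v -3.025 -2.398 -1.169
v -2.815 -4.362 0.049
v -2.757 -3.811 0.505
v -2.197 -4.002 0.1
v -2.928 -2.223 -0.481
v -2.367 -2.413 -0.885
v -2.204 -2.844 0.179
v -3.473 -4.347 -0.235
v -2.912 -4.537 -0.639
v -3.643 -2.758 -1.22
v -3.083 -2.949 -1.625
v -3.636 -3.916 -1.299
v -2.46 -3.304 -1.622
v -2.355 -4.286 -1.013
v -3.013 -4.271 -1.297
v -3.078 -3.664 -1.673
v -2.018 -2.973 -1.165
v -1.913 -3.955 -0.556
v -1.855 -3.404 -0.101
v -1.92 -2.798 -0.477
v -2.013 -3.689 -1.214
v -3.927 -2.805 -0.564
v -3.822 -3.787 0.045
v -3.92 -3.962 -0.643
v -3.985 -3.356 -1.019
v -3.485 -2.474 -0.107
v -3.38 -3.456 0.502
v -2.762 -3.096 0.553
v -2.827 -2.489 0.177
v -3.827 -3.071 0.094
v 2.009 2.946 -3.064
v 2.045 3.447 -2.378
v 2.715 3.661 -3.623
v 2.751 4.162 -2.937
v 3.609 1.898 -2.383
v 3.645 2.399 -1.697
v 4.315 2.613 -2.942
v 4.351 3.114 -2.256
v -0.629 1.018 2.304
v 0.006 0.748 3.212
v -1.349 2.565 3.269
v -0.714 2.294 4.177
v 0.854 2.146 1.603
v 1.489 1.875 2.511
v 0.134 3.692 2.568
v 0.769 3.422 3.476
f 2 4 1
f 5 2 1
f 1 4 3
f 3 5 1
f 2 8 4
f 6 2 5
f 6 8 2
f 4 8 3
f 7 5 3
f 3 8 7
f 7 6 5
f 8 6 7
f 10 9 12
f 10 12 11
f 12 9 13
f 12 13 11
f 13 9 14
f 13 14 11
f 14 9 15
f 14 15 11
f 15 9 16
f 15 16 11
f 16 9 17
f 16 17 11
f 17 9 18
f 17 18 11
f 18 9 19
f 18 19 11
f 19 9 20
f 19 20 11
f 20 9 10
f 20 10 11
f 21 58 37
f 58 32 61
f 37 61 26
f 58 61 37
f 21 37 33
f 37 26 38
f 33 38 22
f 37 38 33
f 21 33 42
f 33 22 43
f 42 43 28
f 33 43 42
f 21 42 54
f 42 28 57
f 54 57 31
f 42 57 54
f 21 54 58
f 54 31 62
f 58 62 32
f 54 62 58
f 22 38 49
f 38 26 52
f 49 52 30
f 38 52 49
f 26 61 39
f 61 32 60
f 39 60 25
f 61 60 39
f 32 62 59
f 62 31 55
f 59 55 23
f 62 55 59
f 31 57 56
f 57 28 44
f 56 44 27
f 57 44 56
f 28 43 48
f 43 22 45
f 48 45 29
f 43 45 48
f 24 50 36
f 50 30 51
f 36 51 25
f 50 51 36
f 24 36 34
f 36 25 35
f 34 35 23
f 36 35 34
f 24 34 41
f 34 23 40
f 41 40 27
f 34 40 41
f 24 41 46
f 41 27 47
f 46 47 29
f 41 47 46
f 24 46 50
f 46 29 53
f 50 53 30
f 46 53 50
f 25 51 39
f 51 30 52
f 39 52 26
f 51 52 39
f 23 35 59
f 35 25 60
f 59 60 32
f 35 60 59
f 27 40 56
f 40 23 55
f 56 55 31
f 40 55 56
f 29 47 48
f 47 27 44
f 48 44 28
f 47 44 48
f 30 53 49
f 53 29 45
f 49 45 22
f 53 45 49
f 64 66 63
f 67 64 63
f 63 66 65
f 65 67 63
f 64 70 66
f 68 64 67
f 68 70 64
f 66 70 65
f 69 67 65
f 65 70 69
f 69 68 67
f 70 68 69
f 72 74 71
f 75 72 71
f 71 74 73
f 73 75 71
f 72 78 74
f 76 72 75
f 76 78 72
f 74 78 73
f 77 75 73
f 73 78 77
f 77 76 75
f 78 76 77



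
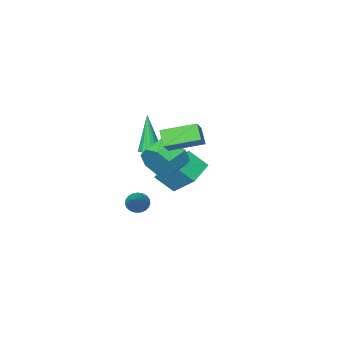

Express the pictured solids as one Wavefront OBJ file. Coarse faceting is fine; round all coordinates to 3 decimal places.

v -1.345 -2.712 -3.282
v -1.085 -2.496 -3.778
v -0.415 -1.528 -2.278
v -1.288 -2.352 -3.759
v -1.501 -2.271 -3.658
v -1.687 -2.266 -3.492
v -1.814 -2.338 -3.289
v -1.86 -2.475 -3.086
v -1.817 -2.652 -2.916
v -1.692 -2.84 -2.81
v -1.507 -3.006 -2.785
v -1.294 -3.121 -2.846
v -1.09 -3.166 -2.983
v -0.93 -3.132 -3.172
v -0.842 -3.025 -3.379
v -0.841 -2.864 -3.57
v -0.927 -2.677 -3.711
v -2.286 1.417 3.145
v -1.623 2.117 3.876
v -2.132 2.014 2.435
v -1.47 2.714 3.166
v -0.89 0.546 2.714
v -0.228 1.246 3.445
v -0.737 1.143 2.004
v -0.074 1.843 2.735
v -3.584 -1.857 -1.661
v -3.847 -0.459 -0.433
v -2.439 -1.227 -2.133
v -2.702 0.171 -0.904
v -2.898 -2.471 -0.816
v -3.161 -1.073 0.413
v -1.753 -1.841 -1.287
v -2.016 -0.443 -0.059
v -1.732 -2.183 0.326
v -1.335 -1.815 0.47
v -1.928 -2.777 2.394
v -1.544 -1.681 0.488
v -1.791 -1.646 0.475
v -2.025 -1.718 0.432
v -2.202 -1.882 0.368
v -2.285 -2.106 0.296
v -2.259 -2.344 0.23
v -2.129 -2.551 0.183
v -1.919 -2.685 0.164
v -1.673 -2.72 0.178
v -1.438 -2.648 0.221
v -1.261 -2.484 0.285
v -1.178 -2.261 0.357
v -1.204 -2.022 0.423
v -0.974 -0.255 0.516
v -0.6 -0.633 1.339
v -1.652 -0.963 1.667
v -2.026 -0.585 0.844
v -0.8 0.085 1.419
v -1.852 -0.244 1.746
v -1.102 0.604 0.969
v -2.154 0.275 1.297
v -1.33 0.62 0.255
v -2.382 0.29 0.582
v -1.348 0.123 -0.307
v -2.4 -0.207 0.021
v -1.148 -0.596 -0.386
v -2.2 -0.925 -0.059
v -0.846 -1.115 0.063
v -1.898 -1.444 0.391
v -0.618 -1.13 0.778
v -1.67 -1.46 1.105
f 2 1 4
f 2 4 3
f 4 1 5
f 4 5 3
f 5 1 6
f 5 6 3
f 6 1 7
f 6 7 3
f 7 1 8
f 7 8 3
f 8 1 9
f 8 9 3
f 9 1 10
f 9 10 3
f 10 1 11
f 10 11 3
f 11 1 12
f 11 12 3
f 12 1 13
f 12 13 3
f 13 1 14
f 13 14 3
f 14 1 15
f 14 15 3
f 15 1 16
f 15 16 3
f 16 1 17
f 16 17 3
f 17 1 2
f 17 2 3
f 19 21 18
f 22 19 18
f 18 21 20
f 20 22 18
f 19 25 21
f 23 19 22
f 23 25 19
f 21 25 20
f 24 22 20
f 20 25 24
f 24 23 22
f 25 23 24
f 27 29 26
f 30 27 26
f 26 29 28
f 28 30 26
f 27 33 29
f 31 27 30
f 31 33 27
f 29 33 28
f 32 30 28
f 28 33 32
f 32 31 30
f 33 31 32
f 35 34 37
f 35 37 36
f 37 34 38
f 37 38 36
f 38 34 39
f 38 39 36
f 39 34 40
f 39 40 36
f 40 34 41
f 40 41 36
f 41 34 42
f 41 42 36
f 42 34 43
f 42 43 36
f 43 34 44
f 43 44 36
f 44 34 45
f 44 45 36
f 45 34 46
f 45 46 36
f 46 34 47
f 46 47 36
f 47 34 48
f 47 48 36
f 48 34 49
f 48 49 36
f 49 34 35
f 49 35 36
f 51 50 54
f 51 54 52
f 52 54 55
f 52 55 53
f 54 50 56
f 54 56 55
f 55 56 57
f 55 57 53
f 56 50 58
f 56 58 57
f 57 58 59
f 57 59 53
f 58 50 60
f 58 60 59
f 59 60 61
f 59 61 53
f 60 50 62
f 60 62 61
f 61 62 63
f 61 63 53
f 62 50 64
f 62 64 63
f 63 64 65
f 63 65 53
f 64 50 66
f 64 66 65
f 65 66 67
f 65 67 53
f 66 50 51
f 66 51 67
f 67 51 52
f 67 52 53



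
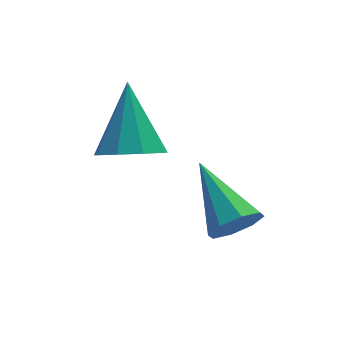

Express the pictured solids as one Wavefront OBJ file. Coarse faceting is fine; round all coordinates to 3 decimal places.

v -3.864 -0.426 -1.242
v -2.971 -0.512 -1.319
v -3.596 0.926 0.342
v -3.17 -0.053 -1.678
v -3.694 0.231 -1.832
v -4.297 0.208 -1.711
v -4.697 -0.112 -1.37
v -4.708 -0.579 -0.969
v -4.323 -0.975 -0.696
v -3.724 -1.114 -0.678
v -3.19 -0.931 -0.925
v -1.699 -2.136 -3.026
v -1.182 -1.788 -3.46
v -2.121 -0.324 -2.074
v -1.712 -1.785 -3.7
v -2.234 -1.988 -3.545
v -2.444 -2.278 -3.086
v -2.217 -2.484 -2.592
v -1.687 -2.487 -2.352
v -1.164 -2.284 -2.507
v -0.955 -1.995 -2.966
f 2 1 4
f 2 4 3
f 4 1 5
f 4 5 3
f 5 1 6
f 5 6 3
f 6 1 7
f 6 7 3
f 7 1 8
f 7 8 3
f 8 1 9
f 8 9 3
f 9 1 10
f 9 10 3
f 10 1 11
f 10 11 3
f 11 1 2
f 11 2 3
f 13 12 15
f 13 15 14
f 15 12 16
f 15 16 14
f 16 12 17
f 16 17 14
f 17 12 18
f 17 18 14
f 18 12 19
f 18 19 14
f 19 12 20
f 19 20 14
f 20 12 21
f 20 21 14
f 21 12 13
f 21 13 14



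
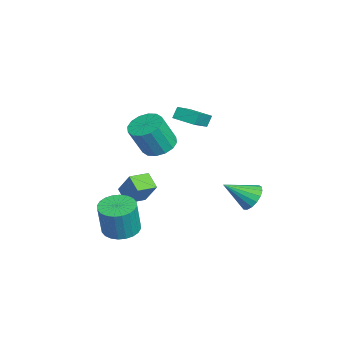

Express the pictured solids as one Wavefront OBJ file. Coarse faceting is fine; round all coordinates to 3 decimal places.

v 0.044 3.541 -2.734
v 0.953 3.378 -2.91
v -0.024 1.939 -1.606
v 0.959 3.637 -2.542
v 0.756 3.874 -2.218
v 0.389 4.034 -2.012
v -0.056 4.082 -1.972
v -0.479 4.005 -2.106
v -0.782 3.822 -2.384
v -0.895 3.575 -2.742
v -0.793 3.32 -3.099
v -0.5 3.115 -3.371
v -0.082 3.008 -3.498
v 0.365 3.023 -3.45
v 0.739 3.157 -3.237
v -4.259 0.451 1.287
v -2.894 -0.459 2.265
v -4.541 0.769 1.976
v -3.176 -0.14 2.955
v -3.404 1.56 1.125
v -2.039 0.651 2.104
v -3.686 1.879 1.815
v -2.321 0.969 2.793
v -1.619 -3.652 -2.454
v -0.833 -3.108 -1.012
v -2.142 -2.536 -2.591
v -1.356 -1.992 -1.148
v -0.724 -3.308 -3.072
v 0.062 -2.764 -1.629
v -1.247 -2.192 -3.208
v -0.461 -1.648 -1.766
v -2.337 -1.261 0.5
v -1.375 -1.568 0.179
v -1.02 -2.405 2.038
v -1.983 -2.099 2.36
v -1.301 -1.067 0.39
v -0.947 -1.904 2.25
v -1.505 -0.618 0.631
v -1.151 -1.455 2.491
v -1.932 -0.342 0.837
v -1.578 -1.179 2.697
v -2.468 -0.312 0.953
v -2.113 -1.149 2.812
v -2.968 -0.536 0.947
v -2.614 -1.373 2.807
v -3.3 -0.955 0.822
v -2.945 -1.792 2.681
v -3.373 -1.456 0.61
v -3.019 -2.293 2.47
v -3.169 -1.905 0.369
v -2.815 -2.742 2.229
v -2.742 -2.181 0.163
v -2.388 -3.018 2.023
v -2.207 -2.211 0.048
v -1.852 -3.048 1.907
v -1.706 -1.987 0.053
v -1.352 -2.824 1.913
v 0.98 -3.786 -3.953
v 1.645 -2.935 -3.961
v 1.986 -3.184 -1.934
v 1.32 -4.034 -1.927
v 1.276 -2.75 -3.876
v 1.617 -2.999 -1.85
v 0.862 -2.723 -3.803
v 1.203 -2.971 -1.777
v 0.466 -2.857 -3.753
v 0.806 -3.106 -1.726
v 0.148 -3.133 -3.733
v 0.488 -3.382 -1.707
v -0.044 -3.508 -3.747
v 0.297 -3.757 -1.721
v -0.079 -3.926 -3.793
v 0.262 -4.174 -1.766
v 0.047 -4.322 -3.862
v 0.387 -4.57 -1.836
v 0.314 -4.636 -3.946
v 0.655 -4.885 -1.919
v 0.683 -4.821 -4.03
v 1.024 -5.07 -2.004
v 1.097 -4.849 -4.103
v 1.438 -5.097 -2.077
v 1.494 -4.714 -4.154
v 1.834 -4.963 -2.127
v 1.812 -4.438 -4.173
v 2.152 -4.687 -2.147
v 2.003 -4.063 -4.159
v 2.344 -4.312 -2.133
v 2.038 -3.646 -4.114
v 2.379 -3.894 -2.087
v 1.913 -3.25 -4.044
v 2.253 -3.498 -2.018
f 2 1 4
f 2 4 3
f 4 1 5
f 4 5 3
f 5 1 6
f 5 6 3
f 6 1 7
f 6 7 3
f 7 1 8
f 7 8 3
f 8 1 9
f 8 9 3
f 9 1 10
f 9 10 3
f 10 1 11
f 10 11 3
f 11 1 12
f 11 12 3
f 12 1 13
f 12 13 3
f 13 1 14
f 13 14 3
f 14 1 15
f 14 15 3
f 15 1 2
f 15 2 3
f 17 19 16
f 20 17 16
f 16 19 18
f 18 20 16
f 17 23 19
f 21 17 20
f 21 23 17
f 19 23 18
f 22 20 18
f 18 23 22
f 22 21 20
f 23 21 22
f 25 27 24
f 28 25 24
f 24 27 26
f 26 28 24
f 25 31 27
f 29 25 28
f 29 31 25
f 27 31 26
f 30 28 26
f 26 31 30
f 30 29 28
f 31 29 30
f 33 32 36
f 33 36 34
f 34 36 37
f 34 37 35
f 36 32 38
f 36 38 37
f 37 38 39
f 37 39 35
f 38 32 40
f 38 40 39
f 39 40 41
f 39 41 35
f 40 32 42
f 40 42 41
f 41 42 43
f 41 43 35
f 42 32 44
f 42 44 43
f 43 44 45
f 43 45 35
f 44 32 46
f 44 46 45
f 45 46 47
f 45 47 35
f 46 32 48
f 46 48 47
f 47 48 49
f 47 49 35
f 48 32 50
f 48 50 49
f 49 50 51
f 49 51 35
f 50 32 52
f 50 52 51
f 51 52 53
f 51 53 35
f 52 32 54
f 52 54 53
f 53 54 55
f 53 55 35
f 54 32 56
f 54 56 55
f 55 56 57
f 55 57 35
f 56 32 33
f 56 33 57
f 57 33 34
f 57 34 35
f 59 58 62
f 59 62 60
f 60 62 63
f 60 63 61
f 62 58 64
f 62 64 63
f 63 64 65
f 63 65 61
f 64 58 66
f 64 66 65
f 65 66 67
f 65 67 61
f 66 58 68
f 66 68 67
f 67 68 69
f 67 69 61
f 68 58 70
f 68 70 69
f 69 70 71
f 69 71 61
f 70 58 72
f 70 72 71
f 71 72 73
f 71 73 61
f 72 58 74
f 72 74 73
f 73 74 75
f 73 75 61
f 74 58 76
f 74 76 75
f 75 76 77
f 75 77 61
f 76 58 78
f 76 78 77
f 77 78 79
f 77 79 61
f 78 58 80
f 78 80 79
f 79 80 81
f 79 81 61
f 80 58 82
f 80 82 81
f 81 82 83
f 81 83 61
f 82 58 84
f 82 84 83
f 83 84 85
f 83 85 61
f 84 58 86
f 84 86 85
f 85 86 87
f 85 87 61
f 86 58 88
f 86 88 87
f 87 88 89
f 87 89 61
f 88 58 90
f 88 90 89
f 89 90 91
f 89 91 61
f 90 58 59
f 90 59 91
f 91 59 60
f 91 60 61



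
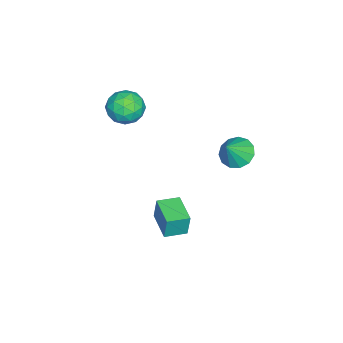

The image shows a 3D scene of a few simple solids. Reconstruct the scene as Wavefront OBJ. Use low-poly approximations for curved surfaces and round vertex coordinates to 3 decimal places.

v -0.402 -1.973 3.471
v 0.729 -2.038 3.149
v -0.189 -3.542 4.531
v 0.942 -3.607 4.209
v 0.579 -2.737 4.915
v 0.448 -1.767 4.26
v 0.092 -3.813 3.42
v -0.039 -2.843 2.765
v 1.034 -3.175 3.118
v 1.335 -2.51 4.041
v -0.795 -3.07 3.639
v -0.494 -2.405 4.562
v 0.145 -1.868 3.217
v 0.395 -3.712 4.463
v 0.182 -3.201 4.878
v 0.847 -3.239 4.689
v -0.02 -1.709 3.87
v 0.644 -1.747 3.68
v 0.556 -2.157 4.719
v -0.104 -3.833 4
v 0.56 -3.871 3.81
v -0.307 -2.341 2.991
v 0.358 -2.379 2.802
v -0.016 -3.423 2.961
v 0.989 -2.574 3.009
v 1.114 -3.496 3.632
v 0.615 -3.618 3.169
v 0.538 -3.048 2.783
v 1.166 -2.183 3.552
v 1.291 -3.105 4.175
v 1.078 -2.594 4.59
v 1.001 -2.024 4.205
v 1.346 -2.851 3.534
v -0.751 -2.475 3.505
v -0.626 -3.397 4.128
v -0.461 -3.556 3.475
v -0.538 -2.986 3.09
v -0.574 -2.084 4.048
v -0.449 -3.006 4.671
v 0.002 -2.532 4.897
v -0.075 -1.962 4.511
v -0.806 -2.729 4.146
v 0.824 3.713 2.168
v 1.371 3.054 1.577
v 1.776 3.387 3.412
v 1.626 3.579 1.519
v 1.626 4.146 1.667
v 1.372 4.575 1.974
v 0.944 4.731 2.343
v 0.478 4.564 2.656
v 0.121 4.126 2.814
v -0.012 3.557 2.767
v 0.12 3.038 2.53
v 0.476 2.733 2.178
v 0.942 2.739 1.823
v 1.774 -0.699 -3.916
v 1.833 -0.509 -2.439
v 0.966 0.378 -4.022
v 1.025 0.568 -2.545
v 3.255 0.392 -4.115
v 3.314 0.582 -2.638
v 2.447 1.469 -4.221
v 2.506 1.659 -2.744
f 1 38 17
f 38 12 41
f 17 41 6
f 38 41 17
f 1 17 13
f 17 6 18
f 13 18 2
f 17 18 13
f 1 13 22
f 13 2 23
f 22 23 8
f 13 23 22
f 1 22 34
f 22 8 37
f 34 37 11
f 22 37 34
f 1 34 38
f 34 11 42
f 38 42 12
f 34 42 38
f 2 18 29
f 18 6 32
f 29 32 10
f 18 32 29
f 6 41 19
f 41 12 40
f 19 40 5
f 41 40 19
f 12 42 39
f 42 11 35
f 39 35 3
f 42 35 39
f 11 37 36
f 37 8 24
f 36 24 7
f 37 24 36
f 8 23 28
f 23 2 25
f 28 25 9
f 23 25 28
f 4 30 16
f 30 10 31
f 16 31 5
f 30 31 16
f 4 16 14
f 16 5 15
f 14 15 3
f 16 15 14
f 4 14 21
f 14 3 20
f 21 20 7
f 14 20 21
f 4 21 26
f 21 7 27
f 26 27 9
f 21 27 26
f 4 26 30
f 26 9 33
f 30 33 10
f 26 33 30
f 5 31 19
f 31 10 32
f 19 32 6
f 31 32 19
f 3 15 39
f 15 5 40
f 39 40 12
f 15 40 39
f 7 20 36
f 20 3 35
f 36 35 11
f 20 35 36
f 9 27 28
f 27 7 24
f 28 24 8
f 27 24 28
f 10 33 29
f 33 9 25
f 29 25 2
f 33 25 29
f 44 43 46
f 44 46 45
f 46 43 47
f 46 47 45
f 47 43 48
f 47 48 45
f 48 43 49
f 48 49 45
f 49 43 50
f 49 50 45
f 50 43 51
f 50 51 45
f 51 43 52
f 51 52 45
f 52 43 53
f 52 53 45
f 53 43 54
f 53 54 45
f 54 43 55
f 54 55 45
f 55 43 44
f 55 44 45
f 57 59 56
f 60 57 56
f 56 59 58
f 58 60 56
f 57 63 59
f 61 57 60
f 61 63 57
f 59 63 58
f 62 60 58
f 58 63 62
f 62 61 60
f 63 61 62



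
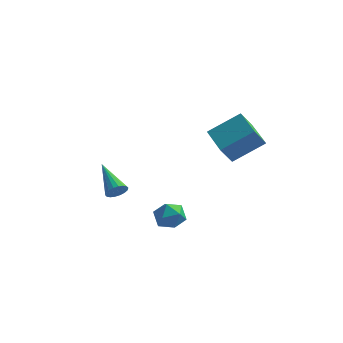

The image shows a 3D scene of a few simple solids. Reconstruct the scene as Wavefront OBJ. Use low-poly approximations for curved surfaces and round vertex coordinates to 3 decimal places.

v -2.699 -0.688 -1.138
v -2.376 -0.717 -0.67
v -3.821 0.628 -0.282
v -2.264 -0.534 -0.805
v -2.238 -0.381 -1.006
v -2.303 -0.29 -1.233
v -2.447 -0.277 -1.441
v -2.641 -0.345 -1.59
v -2.847 -0.482 -1.649
v -3.023 -0.66 -1.606
v -3.135 -0.843 -1.472
v -3.161 -0.995 -1.271
v -3.095 -1.087 -1.043
v -2.951 -1.1 -0.835
v -2.757 -1.031 -0.687
v -2.552 -0.895 -0.628
v -0.085 -1.803 -0.797
v 0.455 -1.69 -1.405
v 0.145 -3.11 -0.835
v 0.685 -2.997 -1.443
v 0.857 -2.731 -0.686
v 0.715 -1.924 -0.663
v -0.115 -2.876 -1.577
v -0.257 -2.069 -1.554
v 0.436 -2.354 -1.887
v 1.037 -2.264 -1.336
v -0.437 -2.536 -0.904
v 0.164 -2.446 -0.353
v 1.503 1.841 1.295
v 1.078 1.281 2.341
v 2.894 2.629 2.284
v 2.468 2.07 3.329
v 2.452 0.55 0.991
v 2.026 -0.009 2.036
v 3.842 1.339 1.979
v 3.417 0.779 3.025
f 2 1 4
f 2 4 3
f 4 1 5
f 4 5 3
f 5 1 6
f 5 6 3
f 6 1 7
f 6 7 3
f 7 1 8
f 7 8 3
f 8 1 9
f 8 9 3
f 9 1 10
f 9 10 3
f 10 1 11
f 10 11 3
f 11 1 12
f 11 12 3
f 12 1 13
f 12 13 3
f 13 1 14
f 13 14 3
f 14 1 15
f 14 15 3
f 15 1 16
f 15 16 3
f 16 1 2
f 16 2 3
f 17 28 22
f 17 22 18
f 17 18 24
f 17 24 27
f 17 27 28
f 18 22 26
f 22 28 21
f 28 27 19
f 27 24 23
f 24 18 25
f 20 26 21
f 20 21 19
f 20 19 23
f 20 23 25
f 20 25 26
f 21 26 22
f 19 21 28
f 23 19 27
f 25 23 24
f 26 25 18
f 30 32 29
f 33 30 29
f 29 32 31
f 31 33 29
f 30 36 32
f 34 30 33
f 34 36 30
f 32 36 31
f 35 33 31
f 31 36 35
f 35 34 33
f 36 34 35



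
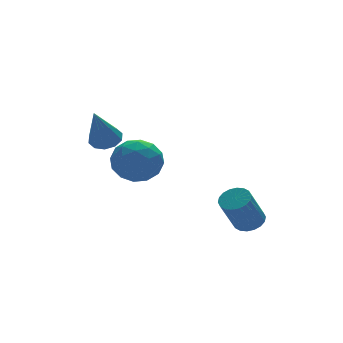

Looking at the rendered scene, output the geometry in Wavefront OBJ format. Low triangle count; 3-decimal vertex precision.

v -2.439 1.998 1.516
v -1.799 1.943 0.554
v -1.261 0.817 2.366
v -0.621 0.762 1.404
v -0.655 1.74 2.022
v -1.383 2.47 1.496
v -1.677 0.29 1.424
v -2.405 1.02 0.898
v -1.328 0.888 0.497
v -0.696 1.784 0.867
v -2.364 0.976 2.053
v -1.732 1.872 2.423
v -2.222 2.074 0.96
v -0.838 0.686 1.96
v -0.858 1.261 2.323
v -0.482 1.229 1.757
v -1.978 2.383 1.514
v -1.601 2.351 0.949
v -0.929 2.232 1.811
v -1.459 0.409 1.971
v -1.082 0.377 1.406
v -2.578 1.531 1.163
v -2.202 1.499 0.597
v -2.131 0.528 1.109
v -1.569 1.422 0.361
v -0.877 0.728 0.861
v -1.498 0.45 0.873
v -1.925 0.879 0.564
v -1.198 1.948 0.579
v -0.506 1.254 1.078
v -0.526 1.829 1.441
v -0.954 2.258 1.132
v -0.921 1.328 0.545
v -2.554 1.506 1.842
v -1.862 0.812 2.341
v -2.106 0.502 1.788
v -2.534 0.931 1.479
v -2.183 2.032 2.059
v -1.491 1.338 2.559
v -1.135 1.881 2.356
v -1.562 2.31 2.047
v -2.139 1.432 2.375
v 1.761 -2.095 -1.09
v 2.128 -1.592 -0.792
v 1.286 -1.903 0.768
v 0.919 -2.405 0.47
v 1.881 -1.443 -0.896
v 1.038 -1.754 0.664
v 1.609 -1.424 -1.038
v 0.767 -1.734 0.521
v 1.368 -1.537 -1.191
v 0.526 -1.847 0.369
v 1.205 -1.76 -1.324
v 0.362 -2.071 0.236
v 1.152 -2.05 -1.41
v 0.309 -2.361 0.15
v 1.219 -2.349 -1.433
v 0.377 -2.659 0.127
v 1.394 -2.597 -1.388
v 0.552 -2.908 0.172
v 1.642 -2.746 -1.284
v 0.799 -3.057 0.276
v 1.913 -2.766 -1.141
v 1.071 -3.076 0.418
v 2.154 -2.653 -0.989
v 1.312 -2.963 0.571
v 2.318 -2.429 -0.856
v 1.475 -2.74 0.704
v 2.371 -2.139 -0.77
v 1.528 -2.45 0.79
v 2.303 -1.841 -0.747
v 1.461 -2.151 0.813
v -2.215 2.954 2.223
v -1.724 2.414 2.231
v -3.005 2.266 4.077
v -1.543 2.77 2.441
v -1.619 3.197 2.567
v -1.922 3.531 2.561
v -2.338 3.644 2.427
v -2.706 3.494 2.214
v -2.887 3.138 2.005
v -2.811 2.711 1.879
v -2.508 2.377 1.884
v -2.093 2.264 2.019
f 1 38 17
f 38 12 41
f 17 41 6
f 38 41 17
f 1 17 13
f 17 6 18
f 13 18 2
f 17 18 13
f 1 13 22
f 13 2 23
f 22 23 8
f 13 23 22
f 1 22 34
f 22 8 37
f 34 37 11
f 22 37 34
f 1 34 38
f 34 11 42
f 38 42 12
f 34 42 38
f 2 18 29
f 18 6 32
f 29 32 10
f 18 32 29
f 6 41 19
f 41 12 40
f 19 40 5
f 41 40 19
f 12 42 39
f 42 11 35
f 39 35 3
f 42 35 39
f 11 37 36
f 37 8 24
f 36 24 7
f 37 24 36
f 8 23 28
f 23 2 25
f 28 25 9
f 23 25 28
f 4 30 16
f 30 10 31
f 16 31 5
f 30 31 16
f 4 16 14
f 16 5 15
f 14 15 3
f 16 15 14
f 4 14 21
f 14 3 20
f 21 20 7
f 14 20 21
f 4 21 26
f 21 7 27
f 26 27 9
f 21 27 26
f 4 26 30
f 26 9 33
f 30 33 10
f 26 33 30
f 5 31 19
f 31 10 32
f 19 32 6
f 31 32 19
f 3 15 39
f 15 5 40
f 39 40 12
f 15 40 39
f 7 20 36
f 20 3 35
f 36 35 11
f 20 35 36
f 9 27 28
f 27 7 24
f 28 24 8
f 27 24 28
f 10 33 29
f 33 9 25
f 29 25 2
f 33 25 29
f 44 43 47
f 44 47 45
f 45 47 48
f 45 48 46
f 47 43 49
f 47 49 48
f 48 49 50
f 48 50 46
f 49 43 51
f 49 51 50
f 50 51 52
f 50 52 46
f 51 43 53
f 51 53 52
f 52 53 54
f 52 54 46
f 53 43 55
f 53 55 54
f 54 55 56
f 54 56 46
f 55 43 57
f 55 57 56
f 56 57 58
f 56 58 46
f 57 43 59
f 57 59 58
f 58 59 60
f 58 60 46
f 59 43 61
f 59 61 60
f 60 61 62
f 60 62 46
f 61 43 63
f 61 63 62
f 62 63 64
f 62 64 46
f 63 43 65
f 63 65 64
f 64 65 66
f 64 66 46
f 65 43 67
f 65 67 66
f 66 67 68
f 66 68 46
f 67 43 69
f 67 69 68
f 68 69 70
f 68 70 46
f 69 43 71
f 69 71 70
f 70 71 72
f 70 72 46
f 71 43 44
f 71 44 72
f 72 44 45
f 72 45 46
f 74 73 76
f 74 76 75
f 76 73 77
f 76 77 75
f 77 73 78
f 77 78 75
f 78 73 79
f 78 79 75
f 79 73 80
f 79 80 75
f 80 73 81
f 80 81 75
f 81 73 82
f 81 82 75
f 82 73 83
f 82 83 75
f 83 73 84
f 83 84 75
f 84 73 74
f 84 74 75



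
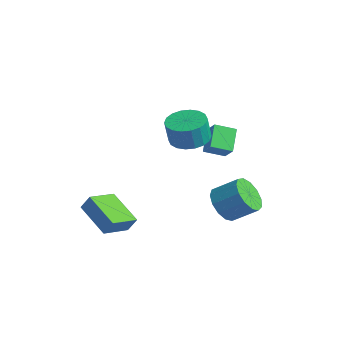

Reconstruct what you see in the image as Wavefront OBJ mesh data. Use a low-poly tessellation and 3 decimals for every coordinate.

v 0.956 0.773 1.393
v 1.696 0.684 2.133
v 1.451 1.703 1.011
v 2.19 1.613 1.752
v 1.73 0.007 0.528
v 2.469 -0.083 1.269
v 2.224 0.936 0.147
v 2.964 0.847 0.887
v 1.469 1.394 -3.824
v 1.866 1.869 -4.685
v 2.768 2.76 -3.776
v 2.371 2.286 -2.916
v 1.388 2.188 -4.522
v 2.29 3.079 -3.614
v 0.935 2.255 -4.138
v 1.838 3.146 -3.23
v 0.652 2.048 -3.655
v 1.554 2.94 -2.746
v 0.628 1.634 -3.225
v 1.53 2.526 -2.316
v 0.871 1.144 -2.985
v 1.773 2.035 -2.077
v 1.304 0.733 -3.012
v 2.206 1.625 -2.104
v 1.789 0.533 -3.297
v 2.691 1.424 -2.388
v 2.173 0.605 -3.749
v 3.075 1.496 -2.84
v 2.333 0.929 -4.225
v 3.235 1.82 -3.316
v 2.218 1.4 -4.574
v 3.121 2.291 -3.665
v 1.678 -0.697 1.654
v 2.246 0.125 1.804
v 2.29 -0.142 3.096
v 1.722 -0.963 2.946
v 1.827 0.283 1.851
v 1.872 0.016 3.143
v 1.379 0.246 1.859
v 1.424 -0.02 3.151
v 0.991 0.023 1.826
v 1.035 -0.243 3.118
v 0.738 -0.343 1.759
v 0.782 -0.609 3.051
v 0.671 -0.778 1.672
v 0.716 -1.045 2.964
v 0.804 -1.198 1.581
v 0.848 -1.465 2.873
v 1.11 -1.518 1.504
v 1.154 -1.785 2.796
v 1.528 -1.676 1.457
v 1.573 -1.943 2.749
v 1.976 -1.64 1.449
v 2.021 -1.906 2.741
v 2.365 -1.417 1.482
v 2.409 -1.683 2.774
v 2.618 -1.051 1.549
v 2.662 -1.317 2.841
v 2.684 -0.615 1.636
v 2.729 -0.882 2.928
v 2.552 -0.195 1.727
v 2.596 -0.462 3.019
v 0.382 -4.705 -4.194
v -1.521 -4.798 -3.359
v 0.091 -3.179 -4.687
v -1.812 -3.272 -3.852
v 0.712 -4.388 -3.408
v -1.191 -4.481 -2.573
v 0.421 -2.862 -3.901
v -1.482 -2.955 -3.066
f 2 4 1
f 5 2 1
f 1 4 3
f 3 5 1
f 2 8 4
f 6 2 5
f 6 8 2
f 4 8 3
f 7 5 3
f 3 8 7
f 7 6 5
f 8 6 7
f 10 9 13
f 10 13 11
f 11 13 14
f 11 14 12
f 13 9 15
f 13 15 14
f 14 15 16
f 14 16 12
f 15 9 17
f 15 17 16
f 16 17 18
f 16 18 12
f 17 9 19
f 17 19 18
f 18 19 20
f 18 20 12
f 19 9 21
f 19 21 20
f 20 21 22
f 20 22 12
f 21 9 23
f 21 23 22
f 22 23 24
f 22 24 12
f 23 9 25
f 23 25 24
f 24 25 26
f 24 26 12
f 25 9 27
f 25 27 26
f 26 27 28
f 26 28 12
f 27 9 29
f 27 29 28
f 28 29 30
f 28 30 12
f 29 9 31
f 29 31 30
f 30 31 32
f 30 32 12
f 31 9 10
f 31 10 32
f 32 10 11
f 32 11 12
f 34 33 37
f 34 37 35
f 35 37 38
f 35 38 36
f 37 33 39
f 37 39 38
f 38 39 40
f 38 40 36
f 39 33 41
f 39 41 40
f 40 41 42
f 40 42 36
f 41 33 43
f 41 43 42
f 42 43 44
f 42 44 36
f 43 33 45
f 43 45 44
f 44 45 46
f 44 46 36
f 45 33 47
f 45 47 46
f 46 47 48
f 46 48 36
f 47 33 49
f 47 49 48
f 48 49 50
f 48 50 36
f 49 33 51
f 49 51 50
f 50 51 52
f 50 52 36
f 51 33 53
f 51 53 52
f 52 53 54
f 52 54 36
f 53 33 55
f 53 55 54
f 54 55 56
f 54 56 36
f 55 33 57
f 55 57 56
f 56 57 58
f 56 58 36
f 57 33 59
f 57 59 58
f 58 59 60
f 58 60 36
f 59 33 61
f 59 61 60
f 60 61 62
f 60 62 36
f 61 33 34
f 61 34 62
f 62 34 35
f 62 35 36
f 64 66 63
f 67 64 63
f 63 66 65
f 65 67 63
f 64 70 66
f 68 64 67
f 68 70 64
f 66 70 65
f 69 67 65
f 65 70 69
f 69 68 67
f 70 68 69



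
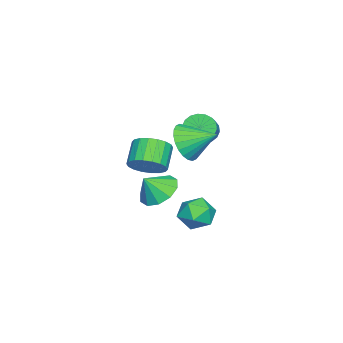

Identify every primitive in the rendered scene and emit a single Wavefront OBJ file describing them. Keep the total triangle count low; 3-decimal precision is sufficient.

v -3.26 -3.45 -1.933
v -2.358 -3.142 -2.235
v -2.78 -3.97 -1.027
v -2.593 -2.709 -1.862
v -3.083 -2.559 -1.517
v -3.641 -2.749 -1.331
v -4.053 -3.207 -1.375
v -4.162 -3.758 -1.632
v -3.927 -4.192 -2.005
v -3.437 -4.342 -2.35
v -2.879 -4.152 -2.536
v -2.467 -3.693 -2.492
v -1.882 -0.482 -1.869
v -1.064 -0.463 -2.253
v -1.696 -1.897 -1.547
v -0.878 -1.878 -1.931
v -1.025 -1.432 -1.158
v -1.14 -0.557 -1.357
v -1.62 -1.803 -2.443
v -1.735 -0.928 -2.642
v -0.902 -1.279 -2.608
v -0.534 -1.05 -1.814
v -2.226 -1.31 -1.986
v -1.858 -1.081 -1.192
v -0.236 -2.926 1.162
v 0.28 -3.278 1.739
v -0.667 -3.366 2.534
v -1.184 -3.014 1.958
v 0.309 -2.908 1.814
v -0.638 -2.996 2.609
v 0.23 -2.542 1.761
v -0.718 -2.63 2.556
v 0.058 -2.252 1.589
v -0.889 -2.34 2.384
v -0.171 -2.095 1.332
v -1.119 -2.184 2.127
v -0.414 -2.103 1.042
v -1.361 -2.192 1.837
v -0.621 -2.274 0.776
v -1.569 -2.363 1.571
v -0.753 -2.574 0.586
v -1.7 -2.662 1.381
v -0.782 -2.944 0.511
v -1.729 -3.032 1.306
v -0.702 -3.31 0.564
v -1.65 -3.398 1.359
v -0.531 -3.6 0.736
v -1.478 -3.688 1.531
v -0.301 -3.756 0.993
v -1.249 -3.845 1.788
v -0.059 -3.748 1.283
v -1.006 -3.837 2.078
v 0.149 -3.577 1.549
v -0.799 -3.666 2.344
v -2.152 -1.168 2.628
v -1.767 -1.296 2.058
v -0.424 -1.02 2.901
v -0.808 -0.892 3.472
v -1.818 -0.989 2.039
v -0.475 -0.713 2.883
v -1.936 -0.718 2.137
v -0.593 -0.442 2.981
v -2.096 -0.536 2.333
v -0.753 -0.26 3.177
v -2.267 -0.479 2.587
v -0.924 -0.203 3.43
v -2.416 -0.558 2.849
v -1.072 -0.282 3.693
v -2.512 -0.759 3.067
v -1.168 -0.483 3.911
v -2.536 -1.04 3.199
v -1.193 -0.764 4.042
v -2.485 -1.347 3.217
v -1.142 -1.071 4.061
v -2.367 -1.618 3.119
v -1.024 -1.342 3.963
v -2.207 -1.8 2.923
v -0.864 -1.524 3.767
v -2.036 -1.857 2.67
v -0.693 -1.581 3.513
v -1.888 -1.778 2.407
v -0.544 -1.502 3.251
v -1.792 -1.577 2.189
v -0.448 -1.301 3.033
v 0.725 -0.964 3.361
v 1.376 -1.277 3.993
v 0.715 0.304 3.999
v 1.596 -1.14 3.723
v 1.684 -0.976 3.398
v 1.626 -0.81 3.068
v 1.43 -0.667 2.782
v 1.128 -0.57 2.584
v 0.763 -0.533 2.504
v 0.393 -0.562 2.555
v 0.074 -0.651 2.729
v -0.147 -0.789 2.999
v -0.234 -0.953 3.324
v -0.176 -1.119 3.654
v 0.019 -1.261 3.941
v 0.322 -1.358 4.138
v 0.686 -1.395 4.218
v 1.056 -1.367 4.167
f 2 1 4
f 2 4 3
f 4 1 5
f 4 5 3
f 5 1 6
f 5 6 3
f 6 1 7
f 6 7 3
f 7 1 8
f 7 8 3
f 8 1 9
f 8 9 3
f 9 1 10
f 9 10 3
f 10 1 11
f 10 11 3
f 11 1 12
f 11 12 3
f 12 1 2
f 12 2 3
f 13 24 18
f 13 18 14
f 13 14 20
f 13 20 23
f 13 23 24
f 14 18 22
f 18 24 17
f 24 23 15
f 23 20 19
f 20 14 21
f 16 22 17
f 16 17 15
f 16 15 19
f 16 19 21
f 16 21 22
f 17 22 18
f 15 17 24
f 19 15 23
f 21 19 20
f 22 21 14
f 26 25 29
f 26 29 27
f 27 29 30
f 27 30 28
f 29 25 31
f 29 31 30
f 30 31 32
f 30 32 28
f 31 25 33
f 31 33 32
f 32 33 34
f 32 34 28
f 33 25 35
f 33 35 34
f 34 35 36
f 34 36 28
f 35 25 37
f 35 37 36
f 36 37 38
f 36 38 28
f 37 25 39
f 37 39 38
f 38 39 40
f 38 40 28
f 39 25 41
f 39 41 40
f 40 41 42
f 40 42 28
f 41 25 43
f 41 43 42
f 42 43 44
f 42 44 28
f 43 25 45
f 43 45 44
f 44 45 46
f 44 46 28
f 45 25 47
f 45 47 46
f 46 47 48
f 46 48 28
f 47 25 49
f 47 49 48
f 48 49 50
f 48 50 28
f 49 25 51
f 49 51 50
f 50 51 52
f 50 52 28
f 51 25 53
f 51 53 52
f 52 53 54
f 52 54 28
f 53 25 26
f 53 26 54
f 54 26 27
f 54 27 28
f 56 55 59
f 56 59 57
f 57 59 60
f 57 60 58
f 59 55 61
f 59 61 60
f 60 61 62
f 60 62 58
f 61 55 63
f 61 63 62
f 62 63 64
f 62 64 58
f 63 55 65
f 63 65 64
f 64 65 66
f 64 66 58
f 65 55 67
f 65 67 66
f 66 67 68
f 66 68 58
f 67 55 69
f 67 69 68
f 68 69 70
f 68 70 58
f 69 55 71
f 69 71 70
f 70 71 72
f 70 72 58
f 71 55 73
f 71 73 72
f 72 73 74
f 72 74 58
f 73 55 75
f 73 75 74
f 74 75 76
f 74 76 58
f 75 55 77
f 75 77 76
f 76 77 78
f 76 78 58
f 77 55 79
f 77 79 78
f 78 79 80
f 78 80 58
f 79 55 81
f 79 81 80
f 80 81 82
f 80 82 58
f 81 55 83
f 81 83 82
f 82 83 84
f 82 84 58
f 83 55 56
f 83 56 84
f 84 56 57
f 84 57 58
f 86 85 88
f 86 88 87
f 88 85 89
f 88 89 87
f 89 85 90
f 89 90 87
f 90 85 91
f 90 91 87
f 91 85 92
f 91 92 87
f 92 85 93
f 92 93 87
f 93 85 94
f 93 94 87
f 94 85 95
f 94 95 87
f 95 85 96
f 95 96 87
f 96 85 97
f 96 97 87
f 97 85 98
f 97 98 87
f 98 85 99
f 98 99 87
f 99 85 100
f 99 100 87
f 100 85 101
f 100 101 87
f 101 85 102
f 101 102 87
f 102 85 86
f 102 86 87

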